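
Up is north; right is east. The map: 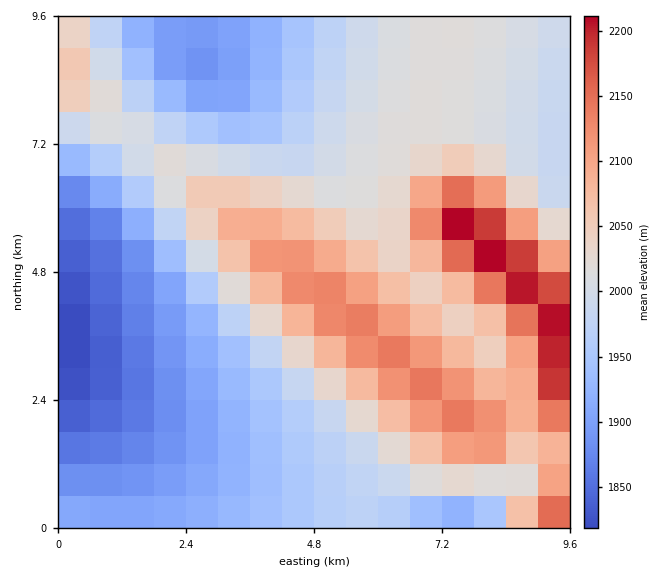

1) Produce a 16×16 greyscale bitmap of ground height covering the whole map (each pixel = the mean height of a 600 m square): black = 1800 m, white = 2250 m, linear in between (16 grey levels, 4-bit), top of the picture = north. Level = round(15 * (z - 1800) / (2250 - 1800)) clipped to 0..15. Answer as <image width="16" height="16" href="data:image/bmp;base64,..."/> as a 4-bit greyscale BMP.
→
<image width="16" height="16" href="data:image/bmp;base64,Qk32AAAAAAAAAHYAAAAoAAAAEAAAABAAAAABAAQAAAAAAIAAAAATCwAAEwsAABAAAAAAAAAAAAAAABEREQAiIiIAMzMzAERERABVVVUAZmZmAHd3dwCIiIgAmZmZAKqqqgC7u7sAzMzMAN3d3QDu7u4A////AENERFVWVUWcMzNEVWZnh3oiIzRVZomqmRIjNFVomrurESNEVom7ua0RI0Vom7qYrREjRom7qYnOEiNXm7qYm90SNXm7qYnO2iJGiqmIi+2oNFeIiHeKyoZFd3dmd3iIdmd2VVZnd3d2h2Q0RWd3d3aXUzNFZ3d3doZDM0Vmd3d2"/>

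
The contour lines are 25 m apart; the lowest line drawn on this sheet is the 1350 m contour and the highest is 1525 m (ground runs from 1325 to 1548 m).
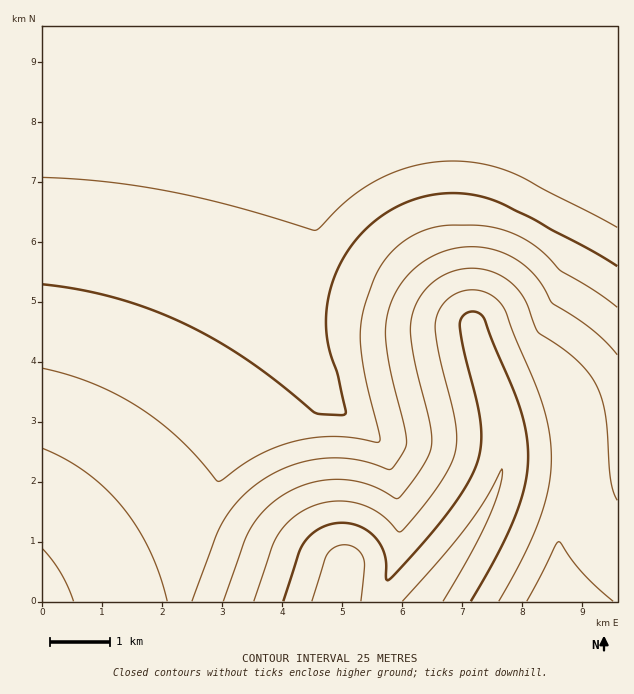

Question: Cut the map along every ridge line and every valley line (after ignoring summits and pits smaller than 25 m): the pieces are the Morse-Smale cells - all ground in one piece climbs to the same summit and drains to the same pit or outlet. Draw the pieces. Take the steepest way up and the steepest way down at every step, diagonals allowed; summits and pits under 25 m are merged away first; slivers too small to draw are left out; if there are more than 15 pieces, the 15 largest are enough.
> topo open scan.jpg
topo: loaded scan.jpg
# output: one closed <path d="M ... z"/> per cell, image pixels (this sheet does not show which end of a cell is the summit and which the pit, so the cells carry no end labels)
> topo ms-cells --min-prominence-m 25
<path d="M343 26l-301 1 1 575 141 0 17-88 12-28 19-29 53-54 30-39 0-6-11-27-2-15-2-39 3-21 15-49 14-60 8-66 4-36z"/><path d="M617 26l-273 1-2 37-8 65-8 48-23 79-3 21 0 27 4 27 6 18 23 42 6 18 28 21 14 14 13 37 5 24 0 39-7 27-13 31 45 0 2-2 56-81 13-27 7-20 52 7 11 0 2-4 0-72-6-18-17-28 0-6 29-44 45-76z"/><path d="M316 360l-7 13-15 20-62 64-19 29-11 24-6 22-2 24-10 38 1 8 192 0 3-2 12-29 7-27 0-39-5-24-13-37-14-14-28-21-6-18z"/><path d="M617 232l-27 48-46 71 0 6 17 28 6 18 1 59-2 18 11 0 5 4 2 18 7 18 11 14 15 14z"/><path d="M508 472l-7 0-6 20-13 27-57 83 130-1 5-72 6-49z"/><path d="M577 480l-11 0-2 9-9 112 62 1 1-53-16-15-11-14-7-18-2-18z"/>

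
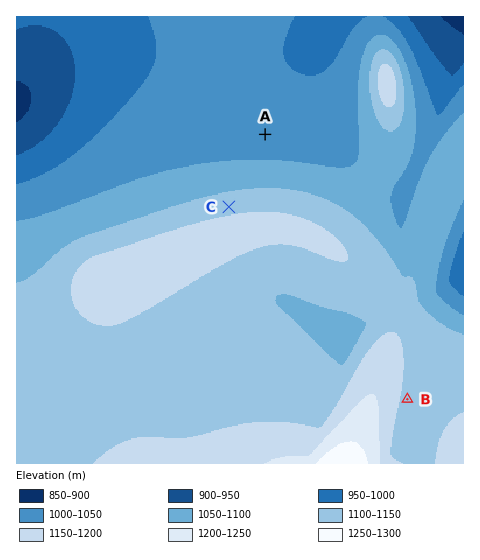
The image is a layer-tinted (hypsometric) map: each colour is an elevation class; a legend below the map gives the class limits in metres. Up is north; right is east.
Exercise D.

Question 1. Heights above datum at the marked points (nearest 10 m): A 1030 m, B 1120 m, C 1130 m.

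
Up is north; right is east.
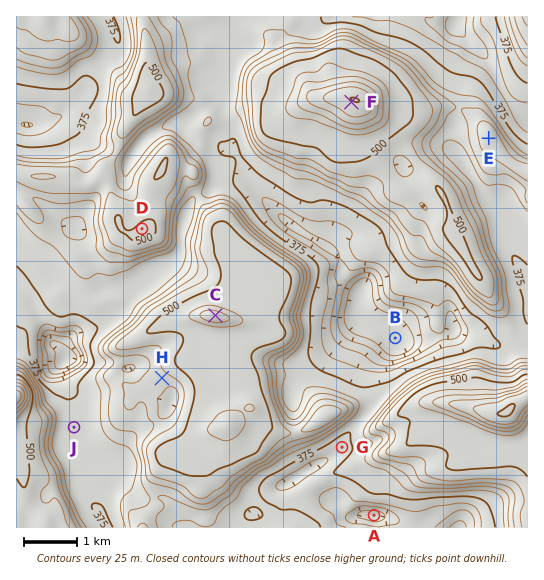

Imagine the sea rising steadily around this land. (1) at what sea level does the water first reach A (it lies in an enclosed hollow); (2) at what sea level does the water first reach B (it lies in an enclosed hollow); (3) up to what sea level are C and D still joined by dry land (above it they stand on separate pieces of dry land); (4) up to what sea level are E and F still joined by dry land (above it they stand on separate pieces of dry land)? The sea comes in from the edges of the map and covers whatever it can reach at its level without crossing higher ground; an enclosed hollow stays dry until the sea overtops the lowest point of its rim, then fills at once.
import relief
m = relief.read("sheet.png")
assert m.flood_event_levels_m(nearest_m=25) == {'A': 325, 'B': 375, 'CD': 400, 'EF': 425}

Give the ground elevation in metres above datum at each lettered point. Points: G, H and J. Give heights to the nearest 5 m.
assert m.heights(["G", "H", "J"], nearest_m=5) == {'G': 370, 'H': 460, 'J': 375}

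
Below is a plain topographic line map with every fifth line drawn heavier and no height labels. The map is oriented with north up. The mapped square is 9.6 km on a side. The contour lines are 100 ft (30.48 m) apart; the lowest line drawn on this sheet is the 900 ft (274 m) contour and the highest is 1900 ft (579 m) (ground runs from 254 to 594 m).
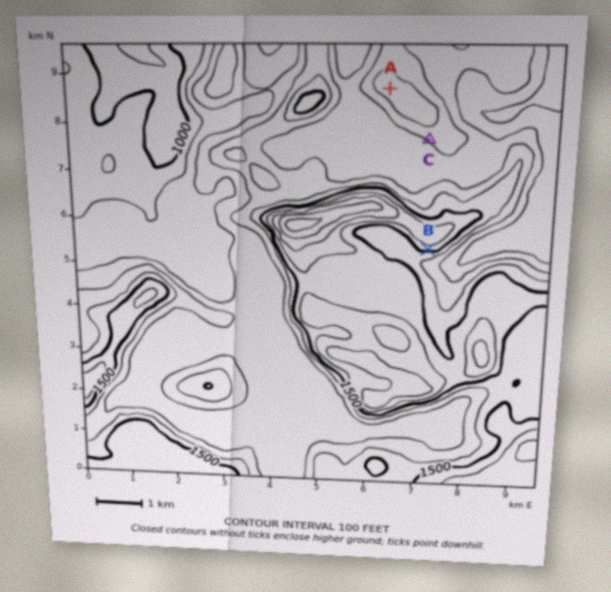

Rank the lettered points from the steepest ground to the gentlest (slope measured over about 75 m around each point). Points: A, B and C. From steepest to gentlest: B C A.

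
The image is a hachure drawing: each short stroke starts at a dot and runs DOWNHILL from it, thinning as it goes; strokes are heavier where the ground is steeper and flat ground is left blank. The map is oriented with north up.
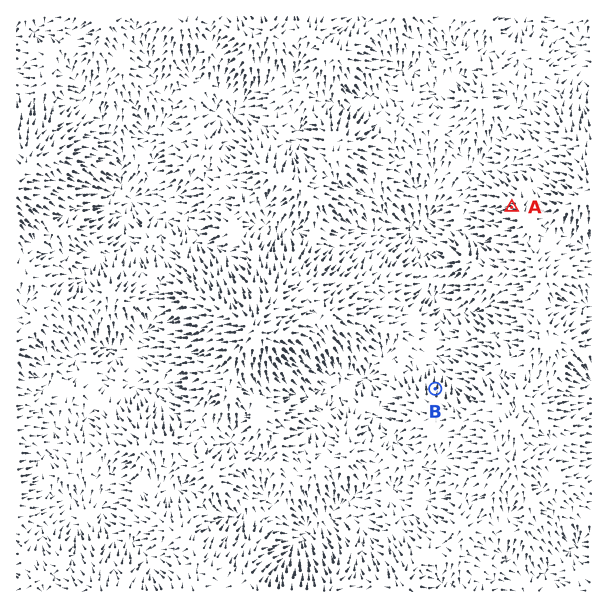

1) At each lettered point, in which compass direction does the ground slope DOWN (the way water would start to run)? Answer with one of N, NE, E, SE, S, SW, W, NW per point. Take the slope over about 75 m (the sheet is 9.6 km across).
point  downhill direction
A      W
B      N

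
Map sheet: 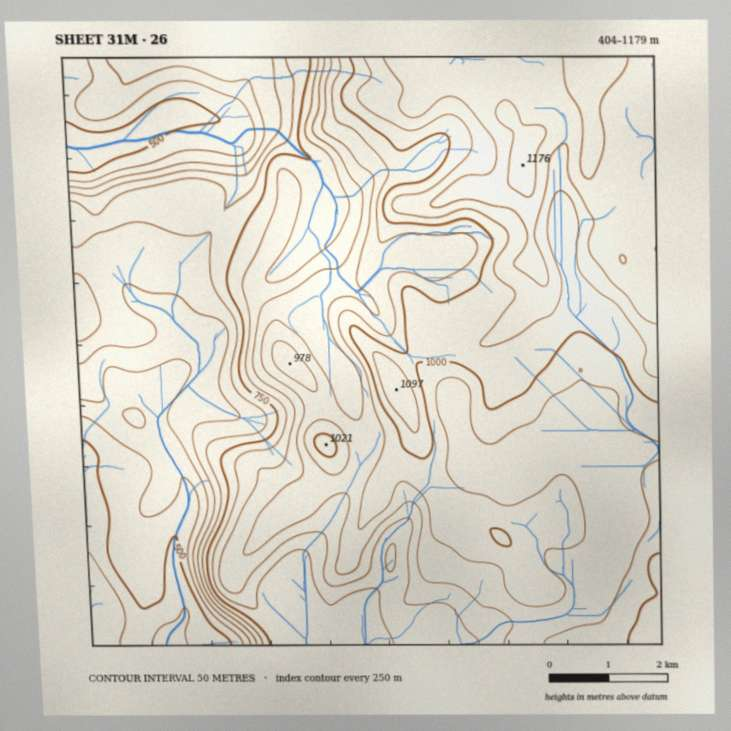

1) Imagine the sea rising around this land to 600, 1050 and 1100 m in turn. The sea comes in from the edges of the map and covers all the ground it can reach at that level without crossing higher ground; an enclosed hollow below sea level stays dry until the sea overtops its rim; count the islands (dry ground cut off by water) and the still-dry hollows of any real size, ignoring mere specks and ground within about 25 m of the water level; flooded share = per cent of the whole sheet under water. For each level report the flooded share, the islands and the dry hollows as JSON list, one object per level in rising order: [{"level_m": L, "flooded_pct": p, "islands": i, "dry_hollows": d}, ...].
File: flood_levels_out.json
[{"level_m": 600, "flooded_pct": 15, "islands": 0, "dry_hollows": 0}, {"level_m": 1050, "flooded_pct": 85, "islands": 1, "dry_hollows": 0}, {"level_m": 1100, "flooded_pct": 90, "islands": 0, "dry_hollows": 0}]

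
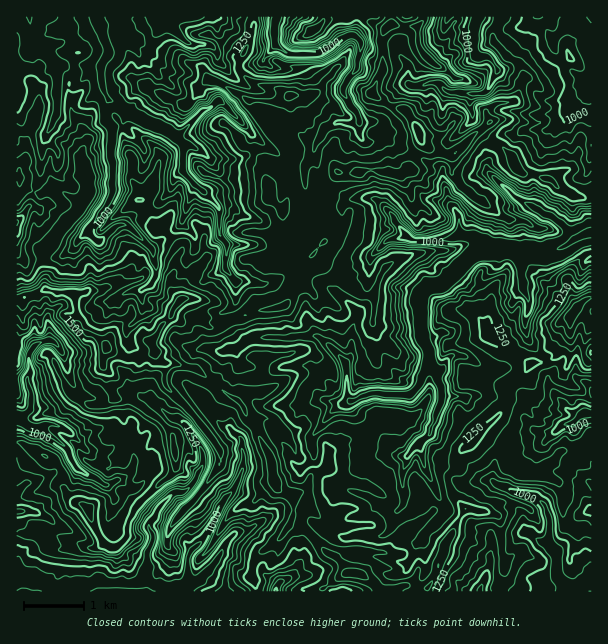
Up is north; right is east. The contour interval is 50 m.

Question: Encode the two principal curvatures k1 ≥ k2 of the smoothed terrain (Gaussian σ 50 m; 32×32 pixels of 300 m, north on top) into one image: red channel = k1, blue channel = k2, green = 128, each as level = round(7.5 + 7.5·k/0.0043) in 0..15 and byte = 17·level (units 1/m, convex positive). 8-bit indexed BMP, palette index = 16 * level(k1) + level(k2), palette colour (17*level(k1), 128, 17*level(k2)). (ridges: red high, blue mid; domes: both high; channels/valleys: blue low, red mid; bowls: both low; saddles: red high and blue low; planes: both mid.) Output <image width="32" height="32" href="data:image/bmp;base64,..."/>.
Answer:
<image width="32" height="32" href="data:image/bmp;base64,Qk02CAAAAAAAADYEAAAoAAAAIAAAACAAAAABAAgAAAAAAAAEAAATCwAAEwsAAAABAAAAAAAAAIAAABGAAAAigAAAM4AAAESAAABVgAAAZoAAAHeAAACIgAAAmYAAAKqAAAC7gAAAzIAAAN2AAADugAAA/4AAAACAEQARgBEAIoARADOAEQBEgBEAVYARAGaAEQB3gBEAiIARAJmAEQCqgBEAu4ARAMyAEQDdgBEA7oARAP+AEQAAgCIAEYAiACKAIgAzgCIARIAiAFWAIgBmgCIAd4AiAIiAIgCZgCIAqoAiALuAIgDMgCIA3YAiAO6AIgD/gCIAAIAzABGAMwAigDMAM4AzAESAMwBVgDMAZoAzAHeAMwCIgDMAmYAzAKqAMwC7gDMAzIAzAN2AMwDugDMA/4AzAACARAARgEQAIoBEADOARABEgEQAVYBEAGaARAB3gEQAiIBEAJmARACqgEQAu4BEAMyARADdgEQA7oBEAP+ARAAAgFUAEYBVACKAVQAzgFUARIBVAFWAVQBmgFUAd4BVAIiAVQCZgFUAqoBVALuAVQDMgFUA3YBVAO6AVQD/gFUAAIBmABGAZgAigGYAM4BmAESAZgBVgGYAZoBmAHeAZgCIgGYAmYBmAKqAZgC7gGYAzIBmAN2AZgDugGYA/4BmAACAdwARgHcAIoB3ADOAdwBEgHcAVYB3AGaAdwB3gHcAiIB3AJmAdwCqgHcAu4B3AMyAdwDdgHcA7oB3AP+AdwAAgIgAEYCIACKAiAAzgIgARICIAFWAiABmgIgAd4CIAIiAiACZgIgAqoCIALuAiADMgIgA3YCIAO6AiAD/gIgAAICZABGAmQAigJkAM4CZAESAmQBVgJkAZoCZAHeAmQCIgJkAmYCZAKqAmQC7gJkAzICZAN2AmQDugJkA/4CZAACAqgARgKoAIoCqADOAqgBEgKoAVYCqAGaAqgB3gKoAiICqAJmAqgCqgKoAu4CqAMyAqgDdgKoA7oCqAP+AqgAAgLsAEYC7ACKAuwAzgLsARIC7AFWAuwBmgLsAd4C7AIiAuwCZgLsAqoC7ALuAuwDMgLsA3YC7AO6AuwD/gLsAAIDMABGAzAAigMwAM4DMAESAzABVgMwAZoDMAHeAzACIgMwAmYDMAKqAzAC7gMwAzIDMAN2AzADugMwA/4DMAACA3QARgN0AIoDdADOA3QBEgN0AVYDdAGaA3QB3gN0AiIDdAJmA3QCqgN0Au4DdAMyA3QDdgN0A7oDdAP+A3QAAgO4AEYDuACKA7gAzgO4ARIDuAFWA7gBmgO4Ad4DuAIiA7gCZgO4AqoDuALuA7gDMgO4A3YDuAO6A7gD/gO4AAID/ABGA/wAigP8AM4D/AESA/wBVgP8AZoD/AHeA/wCIgP8AmYD/AKqA/wC7gP8AzID/AN2A/wDugP8A/4D/AIeGl4Z1hJWVlZOUtrbmgMS15qPFtdbVxYSDtZaGppOGhoaGhnWltpLHwdOTpsTHk5WlxqaVg6Tnlpejt5e2tYaFp6fG1vi2oPeA85CnyMeFprelpraldNeWl6O1t4KVlrinlHTWheWA94SQ9XCCt7aWlaW1lLelhOZ0lJWCsde4koKWx8eE94C096aw56WCtpaWppWFhZaVxdfXtveA14O1psa3pqOU9oCg94CitsfHl3aFlaiTx5O2hpSggIPHppaE1oCws6WU9sPR2ICm53PGl5aHl6PEpqaFkrjHt5aFltjE0rWXlZbWxoD4gLfGtIK4h4eWkMK4t4eFp4amp5fWlLCjp5aGhdej47aQ55S3griXh4e3kJSXuIaHloG2x5DDk5WUhXTGwrDlgra2t5W2o6anh6jHkLeXt4eVp5GiwZWnx7fHtqOl5oSWx5SDhZWScLPDovaQxIOGp4aWk6SQl9eUhbWFhdZ0pqeHp8imlsfBpKPEsLDItpa3l5O3orCm46fYo6aW1cW3loSmk5OFyJCopseTgcaVhYW3pLXVwPKAhMXHlNeUg4Nzk6e218eQpKemyJLWw5aXt5OlprPVsYbotcej1qSnpreFc4OjkpaUuKemcbOTl6enkbfXtLWS08aUhMVz9oWVo9bHuKalpqSlp4aBycent8SQptjG5vb198WToaK258a4k5eXtraVpbe3hIKkpqXHk4GmpdZz1nR0pMfXwNelpJGRlIWXhpanlNaWdJNy18XGo7bosoS1k6WklaeRx5TYoOq3l4eYh5aQx/j31aOSk6SUdITUpKfHoJC2tKG0teWQwrOXh4eYh7iQgKCgwpODk4SklISilri2wOGhx8ah6LC2k6aHh5eXmLWh1+mwpqf39uOxg8OUlseiotekxrGkkZaop4eHl5WkgLfFonDY2aJwg7fGx6WmltdwxseiwoClhqeXl4aWlYWGtqWh5raikLbX1pXIo4PIt4DlxKWg96SXqIeWhbfH1tfHtpLFlJDZxaa3k7ejo9iWkPbDyKCAhbWllaiDt5aEhoW1xfeVpNeGdZa0toKWt8ahxLSAsdjG46O3hpWkpaOVdei1oPW0cpSEhceWx4LGpLSChJbVoOSAx4aHl6XBkpTnpaL5oPfDpKZ1lobHoraUhKbH1dXEkPe1x8jItaDqxZWls5CgxPelpYZ1p6ejpoWlx7aTpffkssallZXmkLTWgaGg9/iQpMeWloSWppS2hXWlhZbm14HmgOOwoMXzotaD1/ezcaDVl4a1pZaVlaeWhoaWtpDAtMfHkPfHgOCA1XTmhLWQ6IeXdLaFhpa3hnaGp5aEtLSCpeeApfXW1dTnxPaC54HWhYW2hJU="/>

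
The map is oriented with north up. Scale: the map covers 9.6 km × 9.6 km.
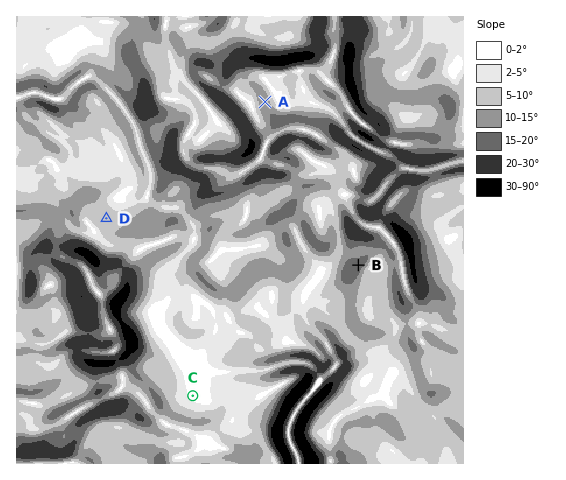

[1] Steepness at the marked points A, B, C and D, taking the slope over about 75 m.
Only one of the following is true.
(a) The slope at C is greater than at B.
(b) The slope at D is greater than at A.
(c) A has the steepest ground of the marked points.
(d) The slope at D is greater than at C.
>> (d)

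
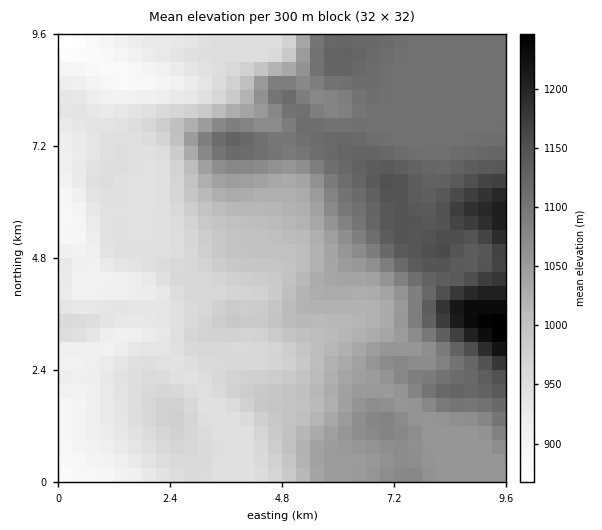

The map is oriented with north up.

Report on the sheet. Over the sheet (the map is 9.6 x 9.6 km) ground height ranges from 860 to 1250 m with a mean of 1020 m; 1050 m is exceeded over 38.2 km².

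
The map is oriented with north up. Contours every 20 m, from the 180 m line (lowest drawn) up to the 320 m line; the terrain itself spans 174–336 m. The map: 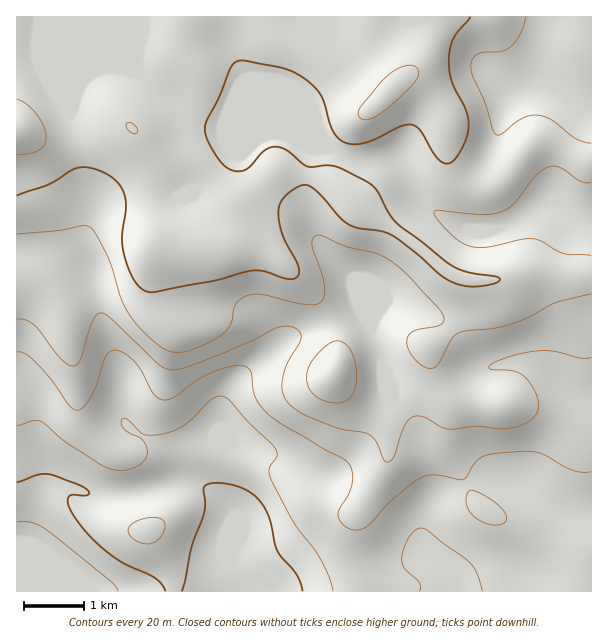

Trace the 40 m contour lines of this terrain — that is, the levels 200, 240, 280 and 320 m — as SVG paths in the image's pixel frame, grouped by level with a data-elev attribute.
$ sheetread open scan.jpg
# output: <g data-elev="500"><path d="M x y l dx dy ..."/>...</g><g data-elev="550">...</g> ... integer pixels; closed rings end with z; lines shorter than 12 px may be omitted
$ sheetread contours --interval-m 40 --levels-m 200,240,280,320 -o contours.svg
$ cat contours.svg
<g data-elev="200"><path d="M182 591l10-45 12-34 1-9-1-15 3-4 9-1 14 1 13 5 11 6 7 8 9 16 7 32 20 24 6 16"/><path d="M17 482l21-7 9-1 28 9 12 6 2 3-2 3-15 0-3 1-1 3 3 11 9 15 14 15 15 14 16 10 30 14 6 6 5 7"/></g><g data-elev="240"><path d="M487 524l8 1 8-1 4-5-2-6-6-7-10-8-13-7-6-1-3 4-1 4 2 11 8 9z"/><path d="M17 352l7 1 11 8 16 19 18 25 8 5 6-2 7-10 7-14 8-27 3-4 5-3 9 2 10 7 9 12 12 22 5 5 6 2 10-3 21-16 18-9 20-6 13 1 5 5 2 17 3 9 11 15 17 12 40 24 20 10 6 6 3 9-1 12-4 9-8 14-2 6 4 9 11 6 7 0 8-4 21-23 30-24 7-3 8-1 30 4 13-18 11-6 31-4 15 1 11 3 27 15 10 2 9 0"/></g><g data-elev="280"><path d="M330 402l9 1 8-3 6-6 3-10 0-15-3-14-6-10-8-4-9 2-10 9-9 11-4 11 0 9 4 9 7 6z"/><path d="M591 255l-28-2-21-12-9-2-12 1-35 7-16-1-10-4-11-9-12-14-3-7 4-2 45 5 18-3 14-9 22-29 8-6 6-2 10 2 21 14 9 0"/><path d="M17 234l40-3 26-5 7 1 6 8 12 23 13 41 9 16 10 14 15 13 10 8 9 2 9 0 12-4 27-13 9-11 5-20 4-5 7-3 7-2 9 1 45 10 7 0 6-3 4-8-1-10-12-39 1-6 4-4 6 1 24 11 28 6 12 6 19 14 32 35 6 9-1 6-6 3-23 5-5 4-2 4 1 8 4 9 8 8 8 4 4 0 5-2 15-27 7-6 48-8 20-7 28-15 36-9"/><path d="M591 143l-15-4-24-19-13-5-9 1-8 2-22 17-3 0-3-3-9-28-13-30-1-12 3-5 5-4 22-2 9-4 10-12 6-18"/></g><g data-elev="320"><path d="M17 155l13-2 9-3 6-6 1-7-2-11-8-12-10-10-9-5"/><path d="M130 132l5 2 2-2 0-3-3-5-6-1-2 3z"/><path d="M361 119l7 1 7-3 23-18 18-19 3-6-2-6-6-3-7 1-9 4-9 7-26 31-2 6z"/></g>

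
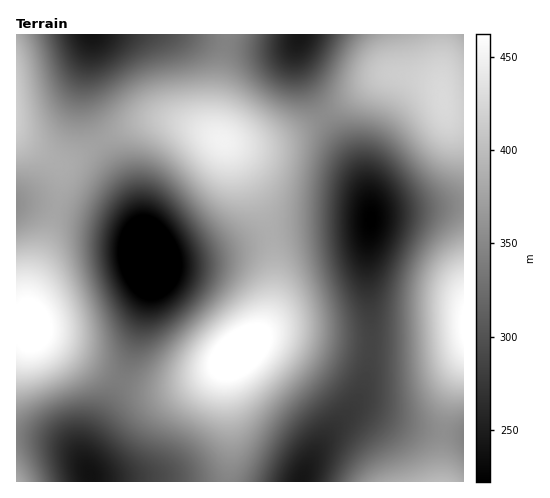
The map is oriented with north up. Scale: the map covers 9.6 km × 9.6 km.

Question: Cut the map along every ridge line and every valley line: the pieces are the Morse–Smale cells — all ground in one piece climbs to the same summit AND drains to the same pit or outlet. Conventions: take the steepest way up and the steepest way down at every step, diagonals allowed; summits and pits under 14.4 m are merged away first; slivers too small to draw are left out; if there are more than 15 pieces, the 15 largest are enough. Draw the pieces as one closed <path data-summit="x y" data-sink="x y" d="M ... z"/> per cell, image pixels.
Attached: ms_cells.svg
<path data-summit="237 353" data-sink="301 481" d="M292 334l-21 0-8 2-22 14-13 15-2 23 5 39-2 55 71 0 20-38 32-35 9-16 7-25 2-22-29-3z"/><path data-summit="237 353" data-sink="148 257" d="M270 235l-74 23-24 4-15 0-7-3 0 23-3 19-12 42-14 37 17 8 14 2 28-4 34-15 34-25 16-20 9-23 2-29z"/><path data-summit="222 141" data-sink="148 257" d="M168 120l-27 3-40 19 29 49 8 22 11 46 8 3 15 0 24-4 74-23-10-31-30-56-8-8-13-7-24-9z"/><path data-summit="32 329" data-sink="148 257" d="M56 208l-27 83 0 21 3 18 88 50 15-37 12-42 3-19 0-20-2-8-4-7-17-15-21-9z"/><path data-summit="444 101" data-sink="371 219" d="M395 74l-17 4-54 38 24 35 13 24 9 24 1 18 18-6 74-7 1-90-13-2-6-4-3-19-5-5z"/><path data-summit="237 353" data-sink="90 476" d="M230 360l-34 20-27 9-25 0-24-9-34 66-1 14 7 21 136 1 3-24 0-31-5-52z"/><path data-summit="463 325" data-sink="371 219" d="M463 204l-74 7-15 4-3 3-4 31 0 35 4 28 0 34 61 0 22-4 10-4z"/><path data-summit="222 141" data-sink="91 35" d="M188 34l-96 1-7 44 0 20 6 23 10 19 28-14 24-7 15 0 17 4 35 14-4-9 0-23 10-63z"/><path data-summit="237 353" data-sink="371 219" d="M370 223l-12 5-58 2-30 5 5 39-2 29-9 23-12 16 19-8 21 0 49 9 30 2 0-33-4-28 0-35z"/><path data-summit="222 141" data-sink="371 219" d="M325 117l-49 24-17 4-34-2 17 26 18 35 11 31 29-5 58-2 10-3 3-3-1-23-9-24-13-24z"/><path data-summit="17 115" data-sink="91 35" d="M91 34l-75 1 0 101 43 28 5 0 12-6 25-16-10-20-6-23 0-20z"/><path data-summit="32 329" data-sink="90 476" d="M27 326l-11 0 0 110 27 3 17 5 13 6 12 16 0-14 2-9 33-62-75-43z"/><path data-summit="222 141" data-sink="300 35" d="M298 40l-8 4-18 3-46-4-10 63 0 23 2 7 5 5 14 4 29-1 19-6 39-22-23-44-4-13z"/><path data-summit="444 101" data-sink="300 35" d="M441 34l-140 0-4 9 0 16 6 19 22 38 60-41 10-1 24 4 15 5 7 6z"/><path data-summit="441 481" data-sink="301 481" d="M362 408l-9 2-29 29-12 18-11 25 141-1 0-30 2-16-2-3-36-6z"/>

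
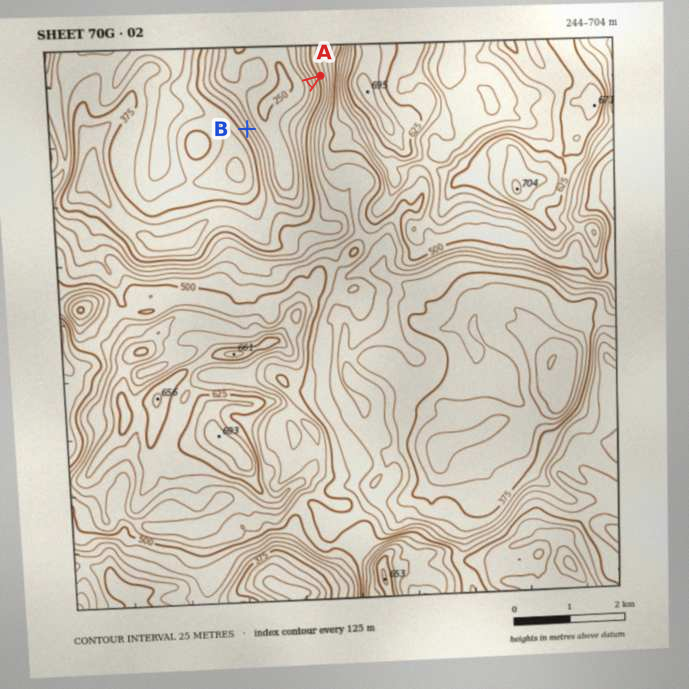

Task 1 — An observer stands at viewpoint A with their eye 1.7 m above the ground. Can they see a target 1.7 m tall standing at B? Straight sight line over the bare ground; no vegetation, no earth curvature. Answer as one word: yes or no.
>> yes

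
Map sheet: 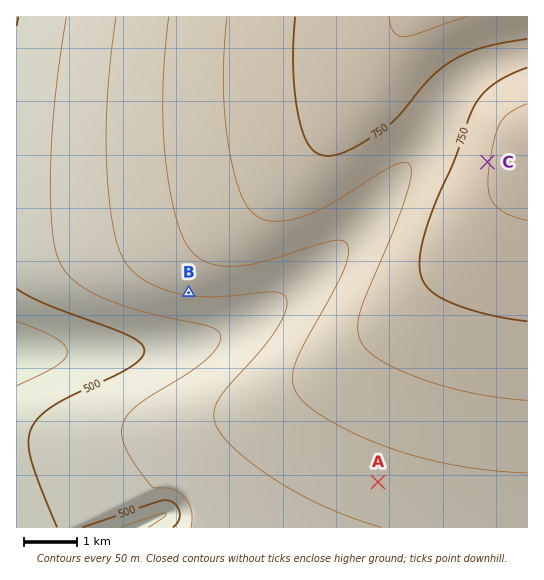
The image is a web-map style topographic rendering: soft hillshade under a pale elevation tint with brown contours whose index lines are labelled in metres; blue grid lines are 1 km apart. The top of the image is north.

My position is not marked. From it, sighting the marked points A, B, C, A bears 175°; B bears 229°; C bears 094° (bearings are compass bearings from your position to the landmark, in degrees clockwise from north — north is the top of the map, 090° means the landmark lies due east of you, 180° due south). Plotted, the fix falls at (349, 153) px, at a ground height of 750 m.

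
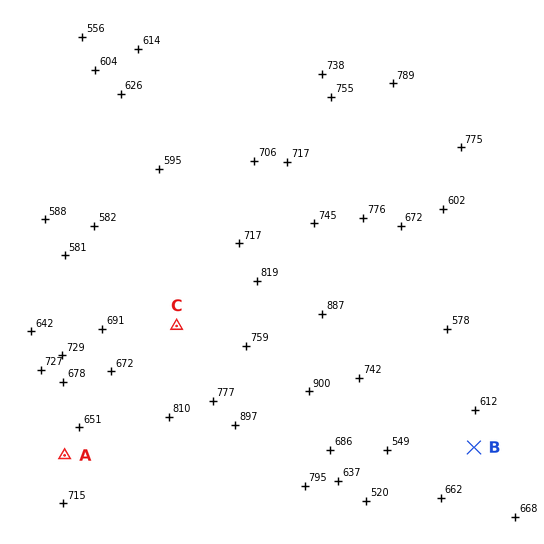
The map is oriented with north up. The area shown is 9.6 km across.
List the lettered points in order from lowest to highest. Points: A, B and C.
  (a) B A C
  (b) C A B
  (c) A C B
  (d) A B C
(a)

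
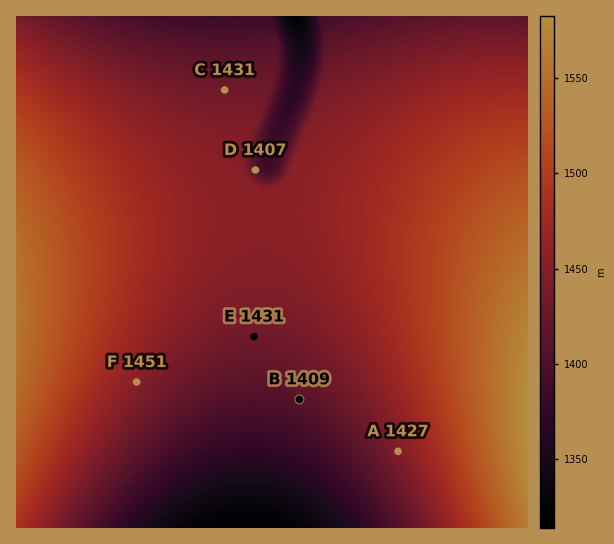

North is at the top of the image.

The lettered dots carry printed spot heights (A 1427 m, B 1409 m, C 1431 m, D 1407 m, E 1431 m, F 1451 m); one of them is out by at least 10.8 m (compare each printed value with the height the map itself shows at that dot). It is A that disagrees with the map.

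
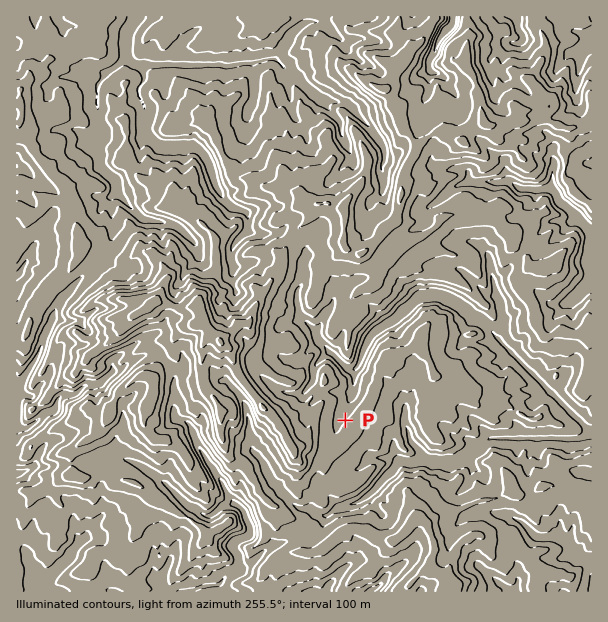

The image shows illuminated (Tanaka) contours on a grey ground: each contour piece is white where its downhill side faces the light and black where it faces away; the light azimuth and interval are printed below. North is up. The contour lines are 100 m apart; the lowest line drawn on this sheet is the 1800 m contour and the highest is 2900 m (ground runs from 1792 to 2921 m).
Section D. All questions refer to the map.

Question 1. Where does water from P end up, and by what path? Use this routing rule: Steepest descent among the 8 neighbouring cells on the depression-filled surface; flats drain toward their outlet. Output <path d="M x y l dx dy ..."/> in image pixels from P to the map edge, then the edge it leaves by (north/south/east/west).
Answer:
<path d="M345 420l-3-3 0-3 5-9 4-6 0-4 3-6 0-20 6-7 3-12 6-12 9-9 5-2 3-3 9-4 22-21 6-3 18 0 18 9 14 12 10 4 18 20 0 1 90 90"/>
exit: east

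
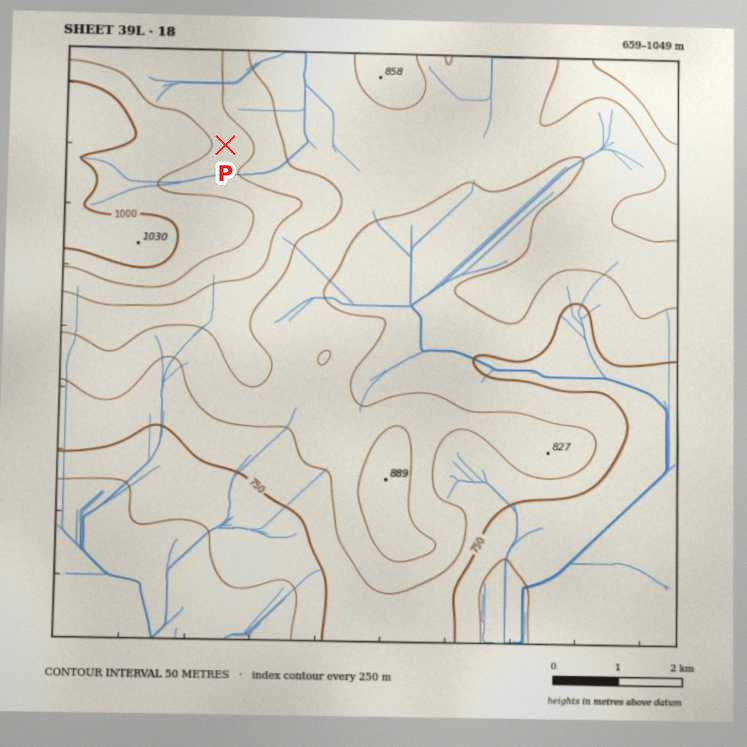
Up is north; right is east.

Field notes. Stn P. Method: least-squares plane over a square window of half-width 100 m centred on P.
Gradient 4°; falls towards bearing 85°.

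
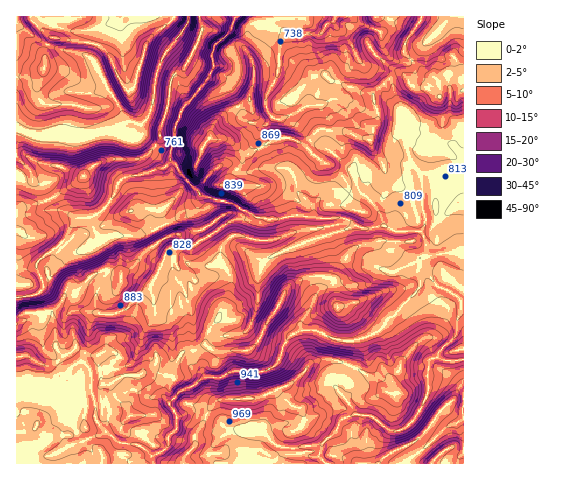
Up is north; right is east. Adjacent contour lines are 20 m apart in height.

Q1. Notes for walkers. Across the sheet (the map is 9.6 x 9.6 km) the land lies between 645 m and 1050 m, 860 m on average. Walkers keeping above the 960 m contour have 16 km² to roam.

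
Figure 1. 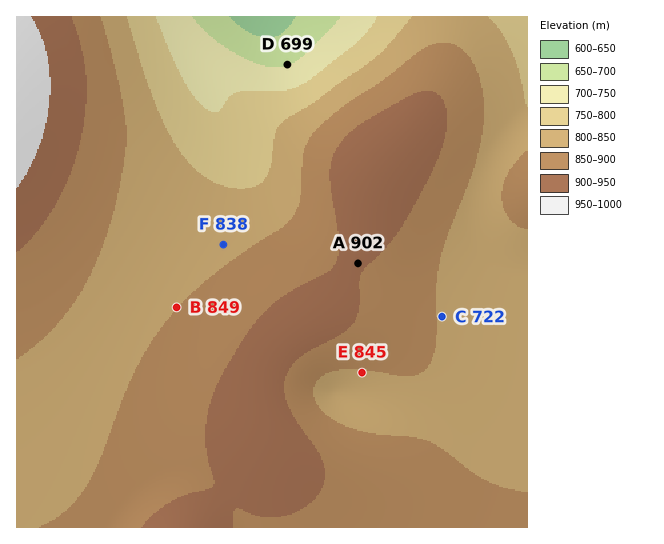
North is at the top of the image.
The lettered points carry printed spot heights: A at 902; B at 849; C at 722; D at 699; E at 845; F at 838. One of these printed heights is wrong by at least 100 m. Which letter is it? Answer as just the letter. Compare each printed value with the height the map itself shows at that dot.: C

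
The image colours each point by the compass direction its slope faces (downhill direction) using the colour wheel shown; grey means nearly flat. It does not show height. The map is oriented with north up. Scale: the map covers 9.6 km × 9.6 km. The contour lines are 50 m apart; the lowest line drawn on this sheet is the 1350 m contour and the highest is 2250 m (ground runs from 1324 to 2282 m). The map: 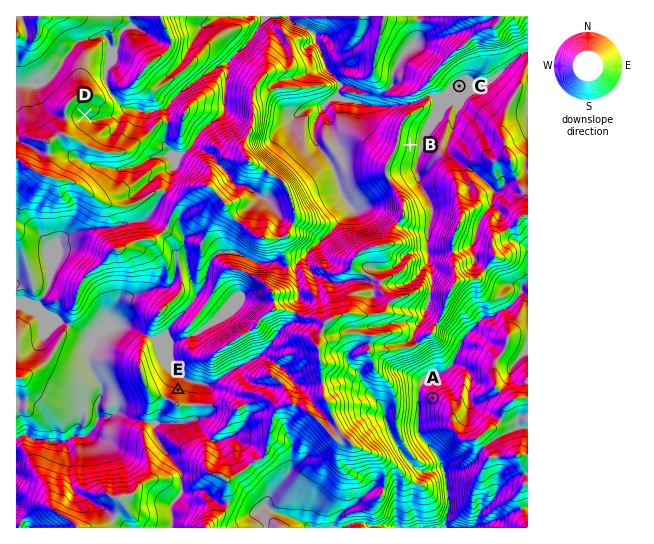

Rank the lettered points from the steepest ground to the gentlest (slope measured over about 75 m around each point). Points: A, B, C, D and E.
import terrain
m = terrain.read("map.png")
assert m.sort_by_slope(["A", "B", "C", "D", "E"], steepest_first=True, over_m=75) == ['A', 'B', 'E', 'D', 'C']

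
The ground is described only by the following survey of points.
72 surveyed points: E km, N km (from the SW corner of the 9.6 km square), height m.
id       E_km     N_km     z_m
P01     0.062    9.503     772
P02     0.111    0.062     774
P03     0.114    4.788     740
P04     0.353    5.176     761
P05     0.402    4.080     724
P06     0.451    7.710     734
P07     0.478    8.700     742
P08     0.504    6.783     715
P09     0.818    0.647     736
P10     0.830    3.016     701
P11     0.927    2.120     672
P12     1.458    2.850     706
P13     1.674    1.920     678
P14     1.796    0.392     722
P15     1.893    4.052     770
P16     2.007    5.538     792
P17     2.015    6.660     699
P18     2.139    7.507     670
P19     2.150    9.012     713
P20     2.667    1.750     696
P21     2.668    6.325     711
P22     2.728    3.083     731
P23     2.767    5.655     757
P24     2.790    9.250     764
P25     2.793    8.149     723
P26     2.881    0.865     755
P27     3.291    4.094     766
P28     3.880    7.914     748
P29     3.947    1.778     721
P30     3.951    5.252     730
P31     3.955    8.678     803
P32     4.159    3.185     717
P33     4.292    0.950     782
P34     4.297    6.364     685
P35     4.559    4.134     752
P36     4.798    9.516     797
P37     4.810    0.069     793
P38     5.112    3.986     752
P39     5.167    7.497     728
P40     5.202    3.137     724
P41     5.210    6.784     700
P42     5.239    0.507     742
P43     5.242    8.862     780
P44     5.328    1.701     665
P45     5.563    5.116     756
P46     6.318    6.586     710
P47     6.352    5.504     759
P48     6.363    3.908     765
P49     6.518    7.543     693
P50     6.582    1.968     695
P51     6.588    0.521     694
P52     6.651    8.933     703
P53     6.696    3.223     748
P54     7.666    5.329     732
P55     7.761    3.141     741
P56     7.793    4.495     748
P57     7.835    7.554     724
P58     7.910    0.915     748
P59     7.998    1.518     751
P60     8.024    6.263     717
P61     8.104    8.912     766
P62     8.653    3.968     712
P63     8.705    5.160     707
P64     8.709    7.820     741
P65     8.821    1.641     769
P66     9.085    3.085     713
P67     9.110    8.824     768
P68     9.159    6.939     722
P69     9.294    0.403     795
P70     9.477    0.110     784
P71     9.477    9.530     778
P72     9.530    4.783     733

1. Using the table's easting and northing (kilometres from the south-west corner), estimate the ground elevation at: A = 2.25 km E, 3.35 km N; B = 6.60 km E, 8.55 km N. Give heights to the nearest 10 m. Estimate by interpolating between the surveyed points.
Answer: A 760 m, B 700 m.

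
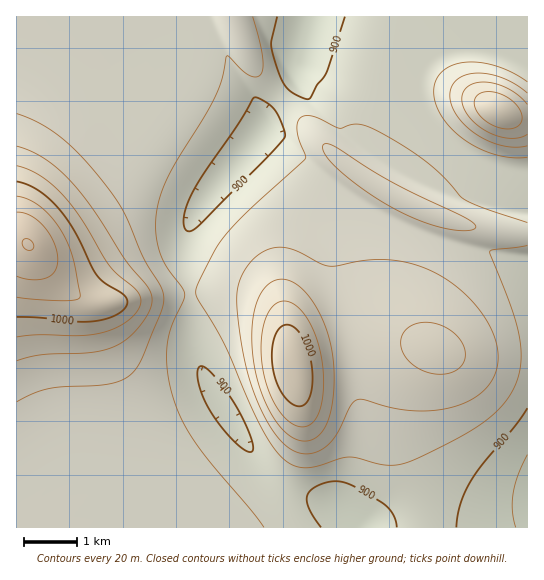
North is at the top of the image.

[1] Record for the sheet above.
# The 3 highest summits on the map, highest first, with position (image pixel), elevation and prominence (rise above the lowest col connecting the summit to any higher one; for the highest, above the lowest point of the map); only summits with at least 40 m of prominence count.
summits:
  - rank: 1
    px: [29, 245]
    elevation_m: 1061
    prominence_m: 188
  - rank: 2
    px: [293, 362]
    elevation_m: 1012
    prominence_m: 93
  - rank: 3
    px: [498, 110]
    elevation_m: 999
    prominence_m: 83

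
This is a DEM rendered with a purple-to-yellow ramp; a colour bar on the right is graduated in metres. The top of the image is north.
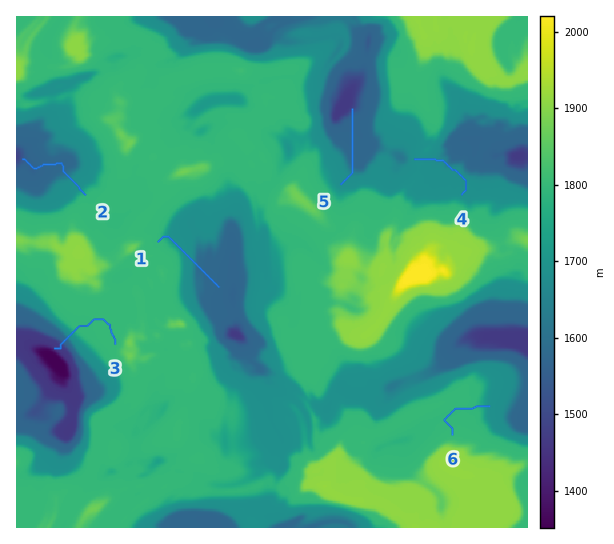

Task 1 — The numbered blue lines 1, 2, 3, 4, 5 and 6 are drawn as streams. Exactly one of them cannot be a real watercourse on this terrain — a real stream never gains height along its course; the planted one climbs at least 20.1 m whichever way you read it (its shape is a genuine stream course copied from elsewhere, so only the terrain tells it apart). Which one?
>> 4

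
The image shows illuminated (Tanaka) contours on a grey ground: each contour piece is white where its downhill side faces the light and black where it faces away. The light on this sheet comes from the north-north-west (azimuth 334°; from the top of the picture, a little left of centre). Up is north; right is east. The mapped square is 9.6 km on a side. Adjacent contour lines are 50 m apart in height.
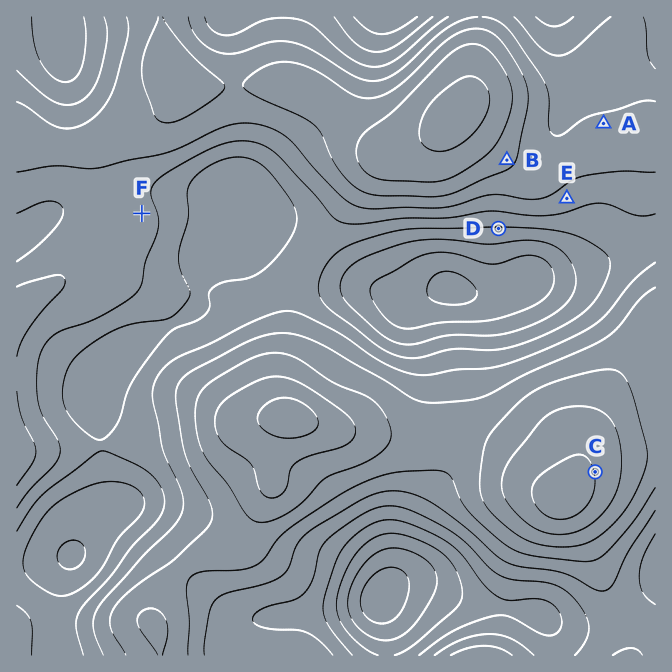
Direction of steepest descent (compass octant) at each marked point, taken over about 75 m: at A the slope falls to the N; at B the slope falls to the SE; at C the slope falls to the E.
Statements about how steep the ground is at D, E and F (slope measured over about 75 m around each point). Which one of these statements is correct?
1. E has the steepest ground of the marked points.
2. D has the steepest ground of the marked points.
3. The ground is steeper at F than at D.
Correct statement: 2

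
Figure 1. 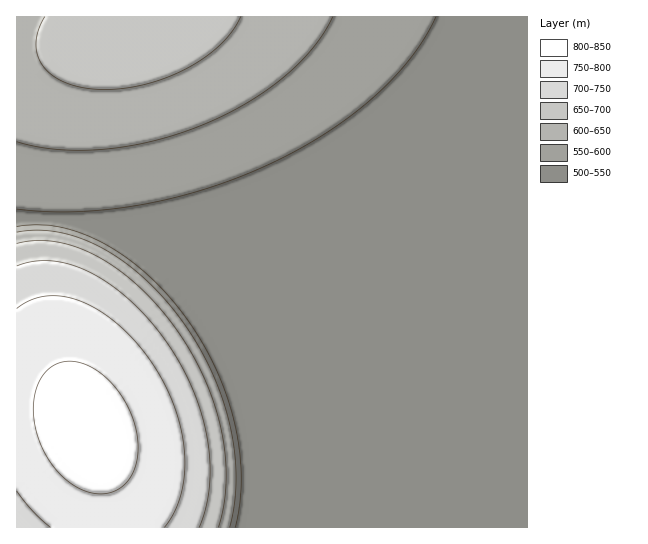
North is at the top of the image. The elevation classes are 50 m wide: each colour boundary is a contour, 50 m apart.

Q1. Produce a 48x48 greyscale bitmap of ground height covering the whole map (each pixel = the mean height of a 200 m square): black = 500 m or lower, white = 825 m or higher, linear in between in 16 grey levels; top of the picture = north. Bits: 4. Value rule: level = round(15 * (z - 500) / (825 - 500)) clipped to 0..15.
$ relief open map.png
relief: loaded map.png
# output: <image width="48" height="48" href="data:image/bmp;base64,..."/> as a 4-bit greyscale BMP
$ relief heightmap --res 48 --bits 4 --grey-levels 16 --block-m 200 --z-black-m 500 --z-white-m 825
<image width="48" height="48" href="data:image/bmp;base64,Qk32BAAAAAAAAHYAAAAoAAAAMAAAADAAAAABAAQAAAAAAIAEAAATCwAAEwsAABAAAAAAAAAAAAAAABEREQAiIiIAMzMzAERERABVVVUAZmZmAHd3dwCIiIgAmZmZAKqqqgC7u7sAzMzMAN3d3QDu7u4A////AKu8zd3d3cy7qYYxERERERERERERERERErvM3d3d3dzLqYdBEREREREREREREREREbzN3e7u3dzLupdBEREREREREREREREREczd7u7u7d3MupdREREREREREREREREREc3e7u7u7t3MupdREREREREREREREREREd3e7u7u7t3MupdREREREREREREREREREd3u7u7u7t3MupdREREREREREREREREREd3u7v/u7t3MupdBEREREREREREREREREd7u7//u7t3MuodBEREREREREREREREREd7u7//u7t3LuYYxEREREREREREREREREd7u7//u7t3LqYYhEREREREREREREREREd7u7/7u7dzLqXUQEREREREREREREREREd7u7u7u7dy7qGMAAREREREREREREREREd7u7u7u3cy6mGIAAREREREREREREREREd7u7u7t3cu6h0EAABEREREREREREREREd3u7u7d3MuphiAAABEREREREREREREREd3e7u3dzLqYdBAAAAEREREREREREREREd3d3d3cy7qXUgAAAAEREREREREREREREc3d3d3Mu6mGMQAAAAEREREREREREREREczd3czLuph0EAAAAAEREREREREREREREczMzMy7qYdSAAAAAREREREREREREREREbvMzLu6mHUhAREREREREREREREREREREbu7u7qph2MREREREREREREREREREREREaqqqqmYdTEREREREREREREREREREREREZqqqZiHUhEREREREREREREREREREREREZmZmIdkIREREREREREREREREREREREREXiHd2UxEREREREREREREREREREREREREVZlVDIiIRERERERERERERERERERERERESMyIiIiIiIiIRERERERERERERERERERESIiIiIiIiIiIiIRERERERERERERERERETMzMzMyIiIiIiIiIRERERERERERERERETMzMzMzMzMyIiIiIiIRERERERERERERETMzMzMzMzMzMyIiIiIiEREREREREREREURERERERDMzMzMyIiIiIhEREREREREREUREREREREREMzMzMiIiIiIREREREREREURVVVVVREREREMzMzIiIiIhEREREREREVVVVVVVVVVURERDMzMyIiIiIREREREREVVVVmZVVVVVVEREQzMzMiIiIhEREREREVZmZmZmZmZVVVVEREMzMyIiIiEREREREWZmZmZmZmZmVVVVREQzMzIiIiIhEREREWZmd3d3d2ZmZmVVVEREMzMyIiIiEREREWZ3d3d3d3d2ZmZVVVREQzMzIiIiIREREWd3d3d3d3d3dmZmVVVERDMzMiIiIREREXd3d3iIiHd3d3ZmZVVUREMzMiIiIhEREXd3eIiIiIiHd3dmZlVVREQzMyIiIiEREXd3eIiIiIiId3d2ZmVVVEQzMzIiIiIREXd3eIiIiIiIh3d3ZmZVVERDMzMiIiIREWd3eIiIiIiIiHd3dmZVVUREMzMiIiIhEQ=="/>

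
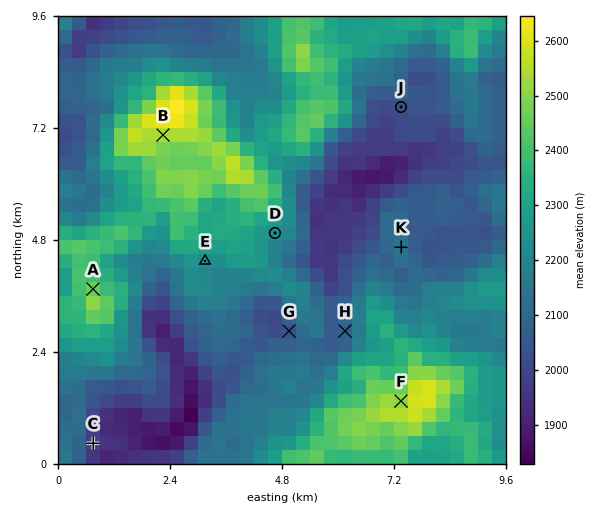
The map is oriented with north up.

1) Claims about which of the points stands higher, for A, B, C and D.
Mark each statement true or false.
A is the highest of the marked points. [false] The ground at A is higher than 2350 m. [true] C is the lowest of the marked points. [true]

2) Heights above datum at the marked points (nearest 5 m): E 2225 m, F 2495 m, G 2030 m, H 2075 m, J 2025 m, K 2150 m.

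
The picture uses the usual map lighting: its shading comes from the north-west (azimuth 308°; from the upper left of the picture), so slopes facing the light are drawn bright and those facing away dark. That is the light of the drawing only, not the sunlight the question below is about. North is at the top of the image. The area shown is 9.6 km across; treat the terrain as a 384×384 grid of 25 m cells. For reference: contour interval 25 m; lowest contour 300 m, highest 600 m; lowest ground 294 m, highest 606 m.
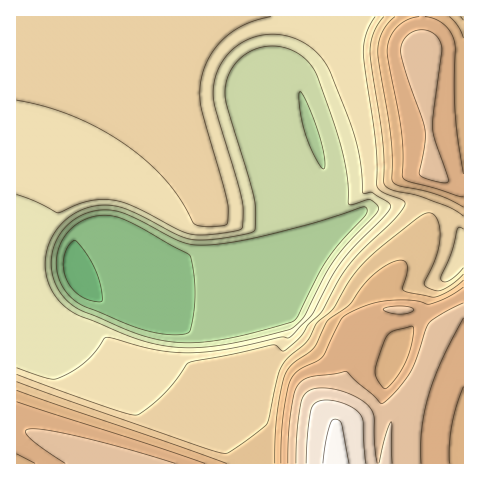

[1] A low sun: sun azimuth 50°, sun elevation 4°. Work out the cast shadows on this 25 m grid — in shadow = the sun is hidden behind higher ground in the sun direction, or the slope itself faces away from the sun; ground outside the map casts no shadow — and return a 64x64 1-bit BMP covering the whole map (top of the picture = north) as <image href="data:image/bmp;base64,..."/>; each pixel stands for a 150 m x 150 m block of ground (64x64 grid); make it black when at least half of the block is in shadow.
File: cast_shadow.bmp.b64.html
<image width="64" height="64" href="data:image/bmp;base64,Qk0+AgAAAAAAAD4AAAAoAAAAQAAAAEAAAAABAAEAAAAAAAACAAATCwAAEwsAAAIAAAAAAAAA////AAAAAADwAAAAf8AAAMAAAAB/wAAAAAAAAH/AAAAAAAAAP4AAAAAAAAA/gAAAAAAAAD+AAAAAAAAAP4AAAAAAAAAfgAAAAAAAAB+AAAAAAAAADwAAAAAAAAAPAAAAAAAAAA4AAAAAAAAABgAAAAAAAAAAAAAAAAAAAAAAAAAAAAAAAAABgAAAAAAAAAGAAAAAAAAAAcAAAAAAAAAAwAAAAAAAAAAAAAAAAAAAAAAAAAAAAMAAAAAAAAAAYAAAAAAAAABgAAAAAAAAACAAAAAAAAAAMAAAAAAAAAAQAAAAAfwAAAAAAAAH/4AAAAAAAB//8AAAAAAA///+ABwAAAH///+AHgAAAf///+AfgAAB///+AB/wAAD//gAAD/wDAP/4AAAH//8Af+AAAAf//wAfgAAAB///AAAAAAAP//4AAAAAAA///AAAAAAAD//wAAAAAAAP/gAAAAAAAB/+AAAAAAAAH/4AAAAAAAAf/gAAAAAAAB/+AAAAAAAAP/4AAAAAAAA//gAAAAAAAD/+AAAAAAAAP/4AAAAAAAA//gAAAAAAAD/+AAAAAAAAP/4AAAAAAAB//gAAAAAAAPv+AAAAAAAA+f4AAAAAAAH5/gAAAAAAA/H8AAAAAAAH8PwAAAAAAA/g+AAAAAAAB8B4AAAAAAACAHAAAAAAAAAAIAAAAAAAAAAAAA=="/>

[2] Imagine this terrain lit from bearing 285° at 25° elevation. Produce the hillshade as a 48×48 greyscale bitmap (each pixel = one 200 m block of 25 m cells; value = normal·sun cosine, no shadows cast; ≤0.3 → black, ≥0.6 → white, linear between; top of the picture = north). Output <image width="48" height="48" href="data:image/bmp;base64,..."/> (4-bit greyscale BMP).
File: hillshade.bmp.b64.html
<image width="48" height="48" href="data:image/bmp;base64,Qk32BAAAAAAAAHYAAAAoAAAAMAAAADAAAAABAAQAAAAAAIAEAAATCwAAEwsAABAAAAAAAAAAAAAAABEREQAiIiIAMzMzAERERABVVVUAZmZmAHd3dwCIiIgAmZmZAKqqqgC7u7sAzMzMAN3d3QDu7u4A////AHd3d3d3dmZmZmZVVWaL3LqHZTJGVERERHd3d3ZmZmZmZVVmd2aL3LqHZDJGVERERHd3ZmZmZmZVVWd3d3aM3LqHZDJGVERERGZmZmZmZlVVZ3d3d3eM3LqXZDJGVERERGZmZmZmVVZnd3d3d3eL3LqXZTJGZERERGZmZmVVVnd3d3d3d3eL3bqXZUNHdURERGZmVVVWd3d3d3d3d3d73bqHZVRIhlRERFVVVVZ3d3d3d3d3d3d63bmHZVRIqFVERFVVZnd3d3d3d3d3d3d63Kl3ZlRHqnVERFVnd3d3d3d3d3d3d3d5zKiHdlRFq5ZURHd3d3d3d3d3d3d3d3dnvKmIdlQ0i6dURGZnd3d3d3d3d4iIiId2m6qZh1QzarhlRGZnd3d3d2Zmd4mZqqqXeruqh2UzSLplRGZnd3d3ZVVmd4iImaqqmsy6mGVERqp1VWZmd3dlRFZnd3d3d4iZrO3LmHZUVYqGVWZmZmVERWd3d3d3d3d3eu/suYdmVViHZWZmZDRVZ3d3d3d3d3dmZ77dy6mIdlaId2ZlMjVnd3d3d3d3d3ZmZ53cupmIh3aKqWZjAUZ3d3d3d3d3d2ZmZnvduph2ZmZ63GZRAmd3d3d3d3d3d2ZmZnndy6h2VENGzmZAA2d3d3d3d3d3dmZmZmi9y6mHZUMiamYwBGd3d3d3d3ZmZmZmZmad3LqYdlQyNWZAA2d3d3d3ZmZmZmZmZmZ73LqYh2VCImZAAmZ3d3dnd2RDREVmZmZovcuph2VDImZRAEZmdmd4h2QzIiNEVVZmnNy6mHZUMmZkAARmZniIh2ZVMiJFVERFaczLqYdUQ2ZmMAA0Z4iHdmZmQyNGZmVURIvLqYdlVmZmZCEjVnd2ZmZmUyNGZmZmdTeqqYdmeGZmZmVFVmZmZmZmQyNWZmZniWV4d3d3d2ZmZmZmZmZmZmZlQyNWZmZniZiZdmZmVWZmZmZmZmZmZmZlQjRWZmZnmZm8qHZlQ2ZmZmZmZmZmZmZlMjRWZmZnmZm8updlQ2ZmZmZmZmZmZmZkMjVmZmZomZm8uphlQ2ZmZmZmZmZmZmZUM0VmZmZ4mYm8updlQ2ZmZmZmZmZmZmZTI0VmZmZ4mYm8uodlQ2ZmZmZmZmZmZmZDI0ZmZmZ5mXnMuYdlM2ZmZmZmZmZmZmVDI1ZmZmaJmHnMqYdkM2ZmZmZmZmZmZmUyNFZmZmeJmHnLqYdUMmZmZmZmZmZmZmQyNGZmZmeZl3rLqYdUMmZmZmZmZmZmZmQiNGZmZmiZh3rLqYZUMmZmZmZmZmZmZmQiNGZmZniZhnvLqXZUMmZmZmZmZmZmZmQiJFZmZniZdovLqXZUImZmZmZmZmZmZmUyI0VmZniYdovLqHZTImZmZmZmZmZmZmVCIjRWZ4iHZozLqHZTIWZmZmZmZmZmZmZUMjRFZ3h3ZpzLqXZTImZmZmZmZmZmZmZlQzRFZndmZozcqYZUImZmZmZmZmZmZmZmVURVZmZmZnvcuYdkMmZmZmZmZmZmZmZmZlVVVmZmZmnMuodkMg=="/>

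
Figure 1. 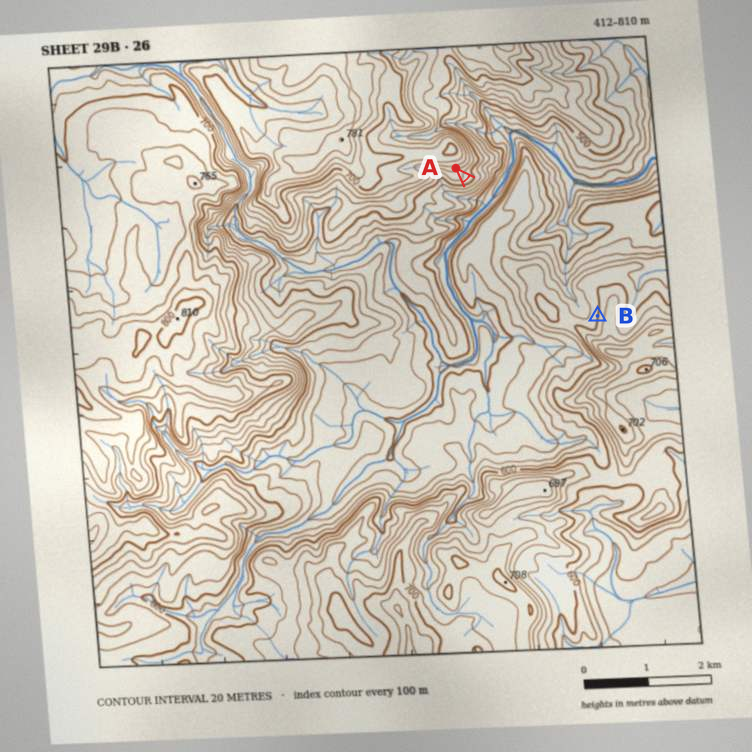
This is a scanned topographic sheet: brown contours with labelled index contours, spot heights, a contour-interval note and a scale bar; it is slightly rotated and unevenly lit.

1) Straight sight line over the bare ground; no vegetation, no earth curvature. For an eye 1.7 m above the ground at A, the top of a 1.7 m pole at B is in view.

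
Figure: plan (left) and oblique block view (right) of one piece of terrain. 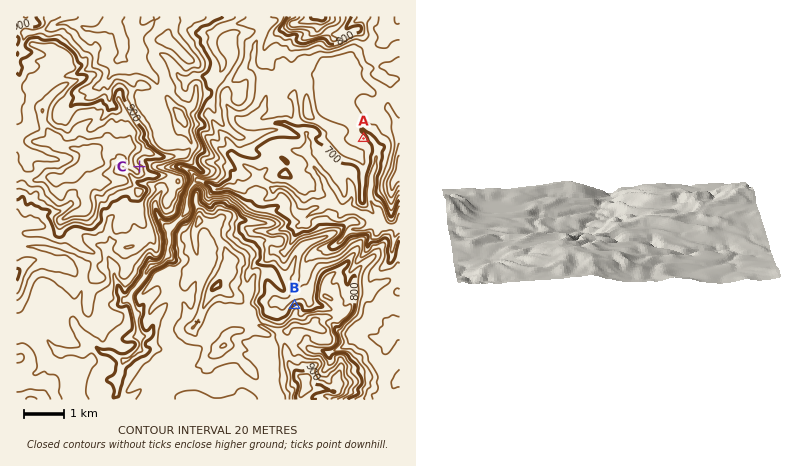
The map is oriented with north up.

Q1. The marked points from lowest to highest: A B C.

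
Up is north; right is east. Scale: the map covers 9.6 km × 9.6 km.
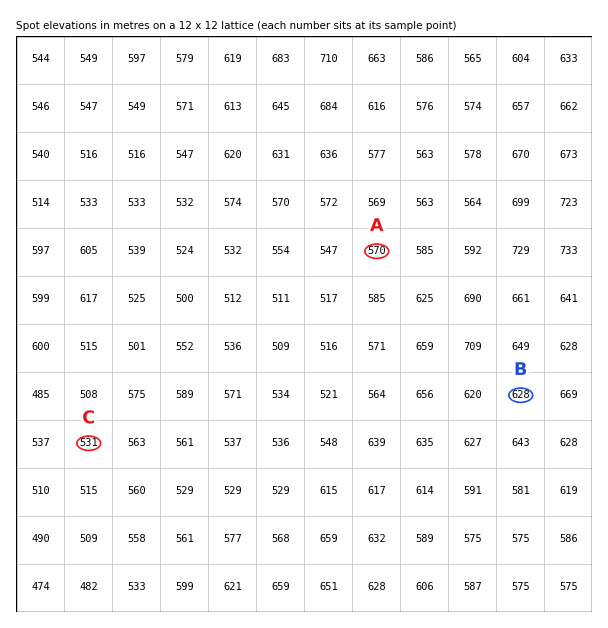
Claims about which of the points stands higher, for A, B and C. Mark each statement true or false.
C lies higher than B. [false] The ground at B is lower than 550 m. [false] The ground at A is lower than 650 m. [true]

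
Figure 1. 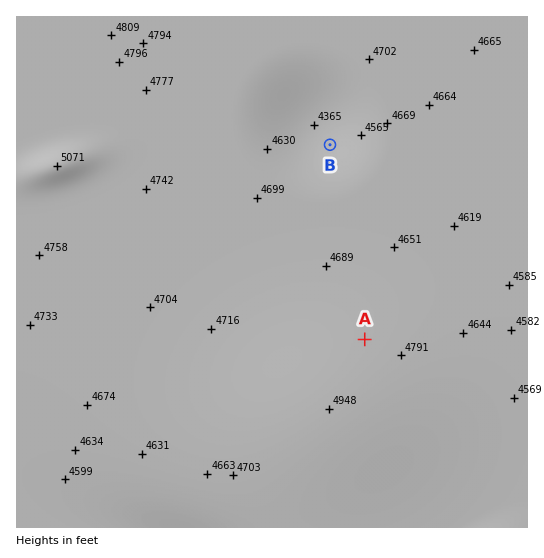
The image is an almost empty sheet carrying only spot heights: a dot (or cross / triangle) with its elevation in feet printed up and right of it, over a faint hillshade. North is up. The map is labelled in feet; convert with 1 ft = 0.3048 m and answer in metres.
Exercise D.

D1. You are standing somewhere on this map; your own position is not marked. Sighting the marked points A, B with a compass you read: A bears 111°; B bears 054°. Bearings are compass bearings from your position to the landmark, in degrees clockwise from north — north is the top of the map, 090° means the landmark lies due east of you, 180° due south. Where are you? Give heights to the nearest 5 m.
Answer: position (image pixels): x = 167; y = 263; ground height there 1435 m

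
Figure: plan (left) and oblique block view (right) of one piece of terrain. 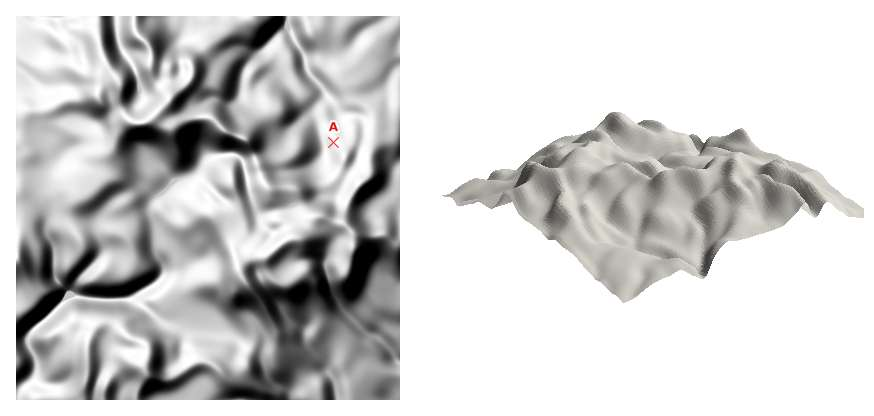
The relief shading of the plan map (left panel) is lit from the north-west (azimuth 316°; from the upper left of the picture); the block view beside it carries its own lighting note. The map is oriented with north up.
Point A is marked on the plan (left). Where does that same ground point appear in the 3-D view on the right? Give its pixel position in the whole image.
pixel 603 222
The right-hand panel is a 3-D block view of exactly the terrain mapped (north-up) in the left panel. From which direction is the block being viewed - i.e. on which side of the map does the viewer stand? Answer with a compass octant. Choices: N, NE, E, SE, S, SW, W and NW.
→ NE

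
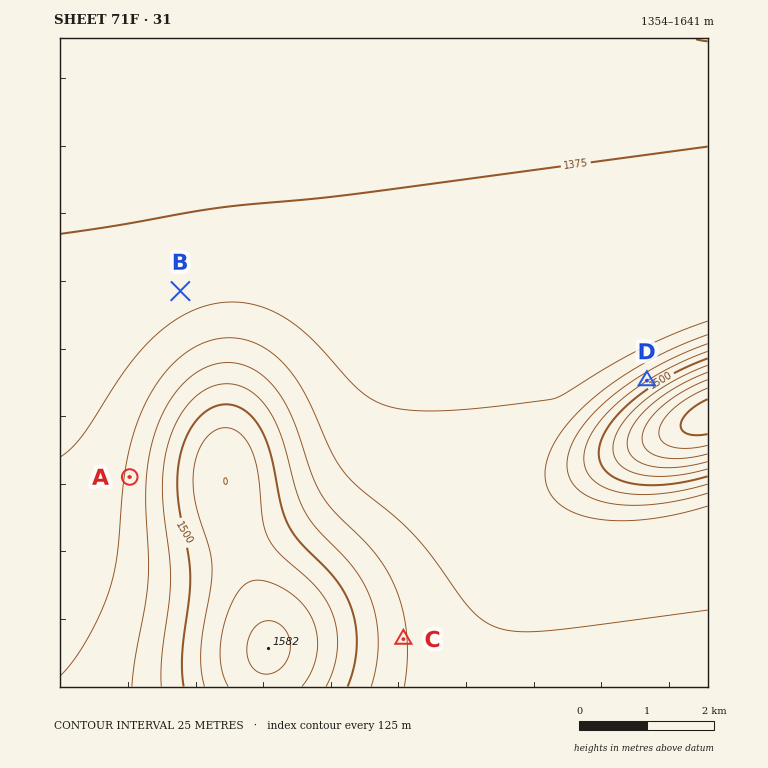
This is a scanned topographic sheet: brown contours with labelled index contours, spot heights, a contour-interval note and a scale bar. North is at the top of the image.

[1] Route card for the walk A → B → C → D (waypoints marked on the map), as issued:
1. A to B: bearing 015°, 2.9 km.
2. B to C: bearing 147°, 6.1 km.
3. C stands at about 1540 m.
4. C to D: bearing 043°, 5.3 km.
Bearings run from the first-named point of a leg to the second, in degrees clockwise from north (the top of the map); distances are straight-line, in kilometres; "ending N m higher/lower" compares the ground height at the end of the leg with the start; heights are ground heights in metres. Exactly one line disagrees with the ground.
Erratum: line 3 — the height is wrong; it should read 1450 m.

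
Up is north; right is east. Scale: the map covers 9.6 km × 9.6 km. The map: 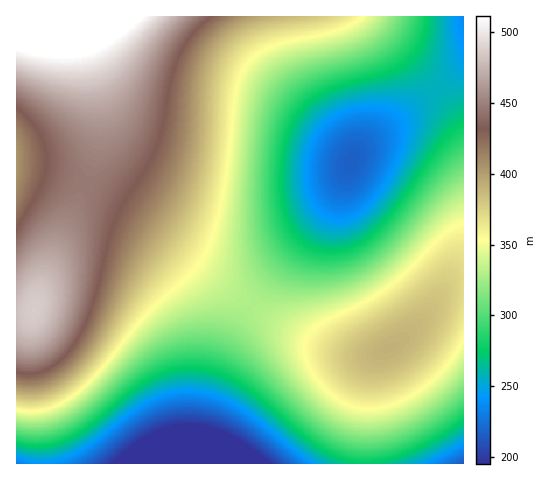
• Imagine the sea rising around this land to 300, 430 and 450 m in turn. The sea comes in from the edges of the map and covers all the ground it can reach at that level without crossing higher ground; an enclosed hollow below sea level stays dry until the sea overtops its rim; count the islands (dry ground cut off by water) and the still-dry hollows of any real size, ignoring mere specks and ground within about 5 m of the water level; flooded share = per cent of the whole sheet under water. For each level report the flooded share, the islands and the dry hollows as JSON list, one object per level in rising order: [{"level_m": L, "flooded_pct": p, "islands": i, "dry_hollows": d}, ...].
[{"level_m": 300, "flooded_pct": 32, "islands": 0, "dry_hollows": 0}, {"level_m": 430, "flooded_pct": 80, "islands": 0, "dry_hollows": 0}, {"level_m": 450, "flooded_pct": 88, "islands": 0, "dry_hollows": 0}]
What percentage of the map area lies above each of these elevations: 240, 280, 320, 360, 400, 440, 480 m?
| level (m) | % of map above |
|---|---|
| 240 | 91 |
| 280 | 76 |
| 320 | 60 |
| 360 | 42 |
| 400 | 26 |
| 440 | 17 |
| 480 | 5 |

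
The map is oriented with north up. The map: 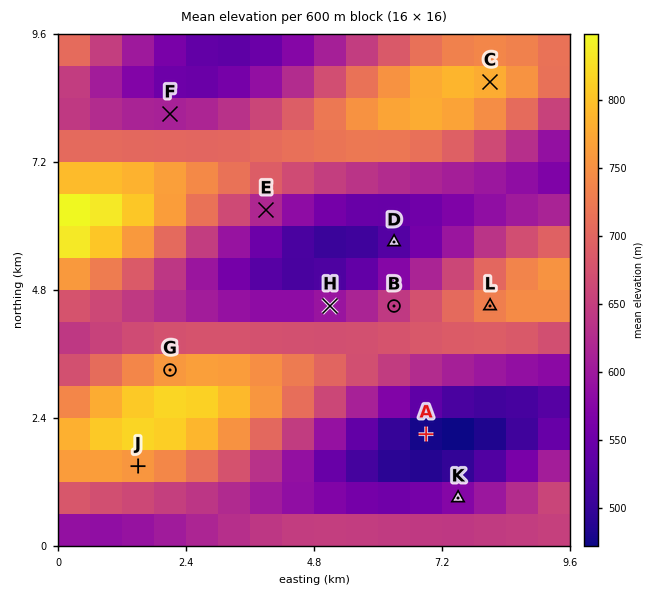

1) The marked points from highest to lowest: C B E D A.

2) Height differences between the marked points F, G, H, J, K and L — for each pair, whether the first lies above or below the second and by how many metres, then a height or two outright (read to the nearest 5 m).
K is below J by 185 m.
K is below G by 185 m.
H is below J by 165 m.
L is above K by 160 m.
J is above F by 150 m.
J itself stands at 760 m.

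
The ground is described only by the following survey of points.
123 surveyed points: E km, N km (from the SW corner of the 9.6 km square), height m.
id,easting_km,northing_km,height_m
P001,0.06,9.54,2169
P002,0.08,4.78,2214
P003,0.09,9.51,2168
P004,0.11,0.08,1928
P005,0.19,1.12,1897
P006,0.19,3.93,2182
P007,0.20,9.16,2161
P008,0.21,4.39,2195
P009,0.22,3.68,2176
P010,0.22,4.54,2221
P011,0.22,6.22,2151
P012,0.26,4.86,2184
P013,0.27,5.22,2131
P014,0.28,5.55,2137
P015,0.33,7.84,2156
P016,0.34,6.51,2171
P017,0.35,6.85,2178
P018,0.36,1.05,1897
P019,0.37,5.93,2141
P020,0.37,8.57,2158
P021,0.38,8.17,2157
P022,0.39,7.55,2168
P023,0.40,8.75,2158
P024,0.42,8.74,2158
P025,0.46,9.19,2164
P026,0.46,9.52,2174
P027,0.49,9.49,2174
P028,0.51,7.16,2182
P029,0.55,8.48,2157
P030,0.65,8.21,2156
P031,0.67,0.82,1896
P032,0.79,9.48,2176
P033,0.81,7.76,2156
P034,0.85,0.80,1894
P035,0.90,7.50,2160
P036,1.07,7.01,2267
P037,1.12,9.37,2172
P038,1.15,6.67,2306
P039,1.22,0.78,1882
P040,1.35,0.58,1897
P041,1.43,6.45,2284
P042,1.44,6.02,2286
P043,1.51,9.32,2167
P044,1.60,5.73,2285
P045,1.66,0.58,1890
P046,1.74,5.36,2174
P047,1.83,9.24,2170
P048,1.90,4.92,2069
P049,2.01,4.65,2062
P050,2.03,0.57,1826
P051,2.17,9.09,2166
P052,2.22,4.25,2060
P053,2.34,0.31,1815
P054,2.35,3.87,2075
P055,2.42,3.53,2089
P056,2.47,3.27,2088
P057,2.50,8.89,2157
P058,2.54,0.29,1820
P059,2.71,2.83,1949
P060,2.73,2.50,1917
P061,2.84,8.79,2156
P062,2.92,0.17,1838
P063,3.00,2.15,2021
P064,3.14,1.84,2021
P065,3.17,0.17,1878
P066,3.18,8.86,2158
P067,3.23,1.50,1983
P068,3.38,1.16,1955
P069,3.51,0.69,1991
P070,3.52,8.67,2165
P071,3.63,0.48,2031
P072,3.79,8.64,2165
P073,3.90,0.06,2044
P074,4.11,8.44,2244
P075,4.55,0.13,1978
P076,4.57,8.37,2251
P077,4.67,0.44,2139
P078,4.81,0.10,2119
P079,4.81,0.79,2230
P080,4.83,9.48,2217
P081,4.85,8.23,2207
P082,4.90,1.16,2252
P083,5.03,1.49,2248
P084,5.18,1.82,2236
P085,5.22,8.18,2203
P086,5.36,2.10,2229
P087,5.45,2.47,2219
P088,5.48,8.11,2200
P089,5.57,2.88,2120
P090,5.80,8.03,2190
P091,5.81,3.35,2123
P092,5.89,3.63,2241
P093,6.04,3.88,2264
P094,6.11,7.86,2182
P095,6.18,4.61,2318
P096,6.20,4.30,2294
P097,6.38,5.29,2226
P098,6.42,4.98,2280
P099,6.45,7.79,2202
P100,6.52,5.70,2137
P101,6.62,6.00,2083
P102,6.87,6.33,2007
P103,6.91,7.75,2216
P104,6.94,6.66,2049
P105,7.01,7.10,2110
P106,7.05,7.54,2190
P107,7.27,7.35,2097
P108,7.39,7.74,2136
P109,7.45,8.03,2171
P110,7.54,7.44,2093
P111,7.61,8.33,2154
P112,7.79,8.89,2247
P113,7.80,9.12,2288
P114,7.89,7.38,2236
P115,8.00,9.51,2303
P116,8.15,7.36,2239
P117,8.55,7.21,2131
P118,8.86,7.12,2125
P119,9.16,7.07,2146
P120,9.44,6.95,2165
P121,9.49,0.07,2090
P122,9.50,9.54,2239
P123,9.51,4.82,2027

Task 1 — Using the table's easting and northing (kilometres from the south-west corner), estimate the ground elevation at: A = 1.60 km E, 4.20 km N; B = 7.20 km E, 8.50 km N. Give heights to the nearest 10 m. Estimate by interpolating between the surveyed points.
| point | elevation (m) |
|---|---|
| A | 2090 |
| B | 2220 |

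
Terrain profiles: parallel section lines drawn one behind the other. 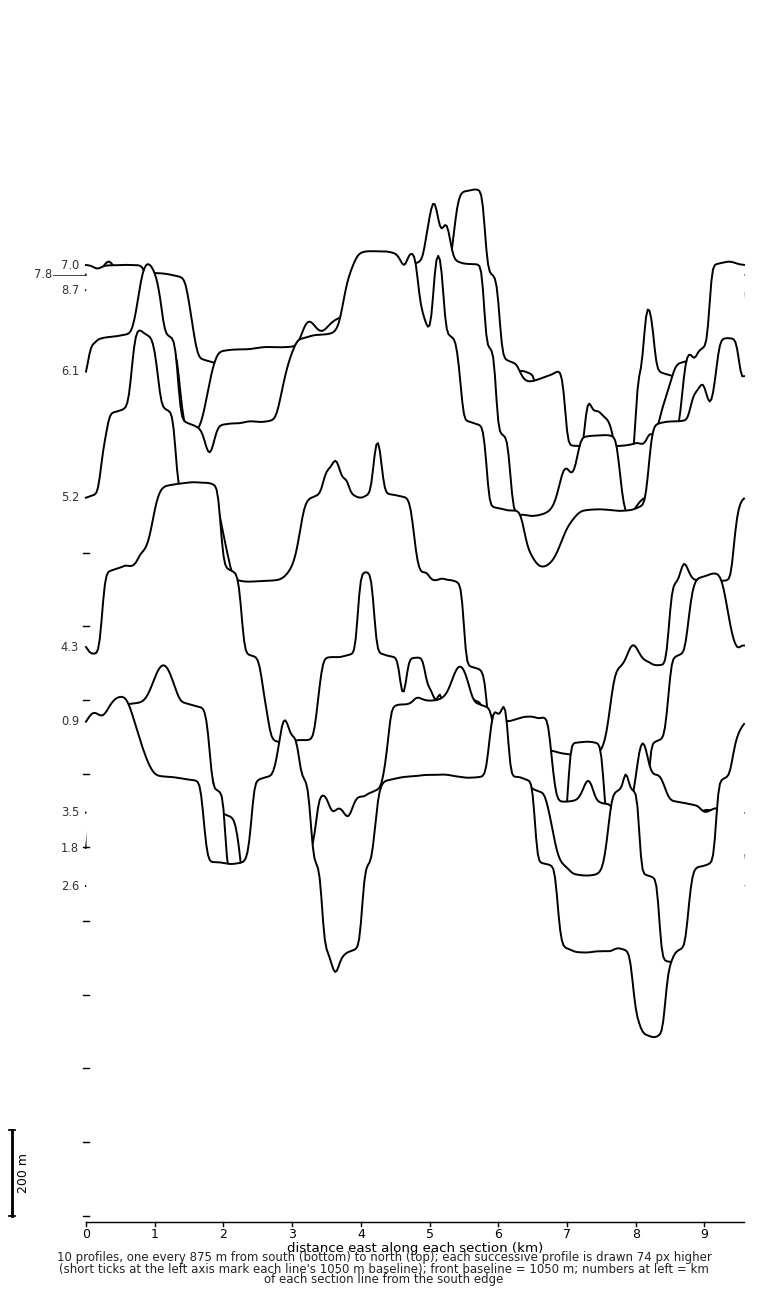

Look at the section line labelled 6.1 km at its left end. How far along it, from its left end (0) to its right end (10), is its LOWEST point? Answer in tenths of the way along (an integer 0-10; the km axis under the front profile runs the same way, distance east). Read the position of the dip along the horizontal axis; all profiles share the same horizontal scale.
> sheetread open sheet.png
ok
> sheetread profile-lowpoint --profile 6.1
7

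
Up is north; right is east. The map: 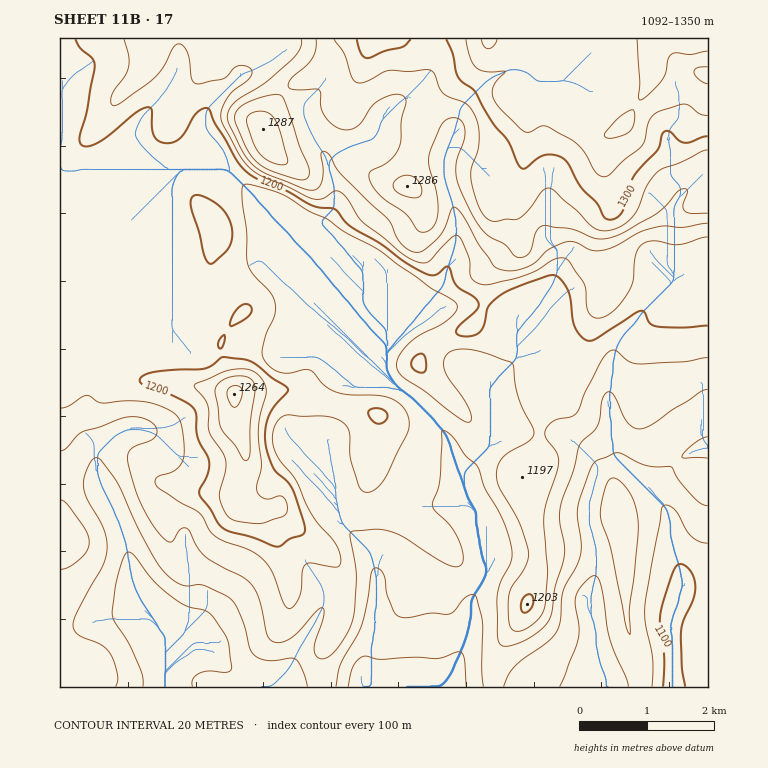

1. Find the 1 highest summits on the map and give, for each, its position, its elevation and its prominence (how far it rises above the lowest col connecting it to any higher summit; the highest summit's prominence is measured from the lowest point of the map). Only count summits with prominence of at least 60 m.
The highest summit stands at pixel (234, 394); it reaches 1264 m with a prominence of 80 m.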